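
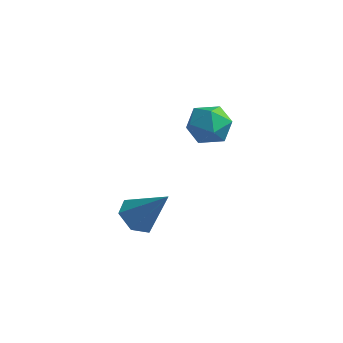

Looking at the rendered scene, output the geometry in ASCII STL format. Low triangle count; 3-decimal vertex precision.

solid 
facet normal -0.637 -0.099 -0.765
outer loop
vertex 2.434 -2.56 -1.445
vertex 1.939 -3.216 -0.948
vertex 1.71 -2.286 -0.878
endloop
endfacet
facet normal 0.380 0.924 0.038
outer loop
vertex 2.434 -2.56 -1.445
vertex 1.71 -2.286 -0.878
vertex 3.301 -3.004 0.688
endloop
endfacet
facet normal -0.637 -0.099 -0.765
outer loop
vertex 1.71 -2.286 -0.878
vertex 1.939 -3.216 -0.948
vertex 1.215 -2.942 -0.381
endloop
endfacet
facet normal -0.304 0.710 0.635
outer loop
vertex 1.71 -2.286 -0.878
vertex 1.215 -2.942 -0.381
vertex 3.301 -3.004 0.688
endloop
endfacet
facet normal -0.637 -0.099 -0.765
outer loop
vertex 1.215 -2.942 -0.381
vertex 1.939 -3.216 -0.948
vertex 1.444 -3.871 -0.451
endloop
endfacet
facet normal -0.453 -0.177 0.874
outer loop
vertex 1.215 -2.942 -0.381
vertex 1.444 -3.871 -0.451
vertex 3.301 -3.004 0.688
endloop
endfacet
facet normal -0.637 -0.099 -0.764
outer loop
vertex 1.444 -3.871 -0.451
vertex 1.939 -3.216 -0.948
vertex 2.168 -4.145 -1.019
endloop
endfacet
facet normal 0.082 -0.853 0.516
outer loop
vertex 1.444 -3.871 -0.451
vertex 2.168 -4.145 -1.019
vertex 3.301 -3.004 0.688
endloop
endfacet
facet normal -0.637 -0.099 -0.764
outer loop
vertex 2.168 -4.145 -1.019
vertex 1.939 -3.216 -0.948
vertex 2.663 -3.49 -1.516
endloop
endfacet
facet normal 0.765 -0.639 -0.080
outer loop
vertex 2.168 -4.145 -1.019
vertex 2.663 -3.49 -1.516
vertex 3.301 -3.004 0.688
endloop
endfacet
facet normal -0.637 -0.099 -0.765
outer loop
vertex 2.663 -3.49 -1.516
vertex 1.939 -3.216 -0.948
vertex 2.434 -2.56 -1.445
endloop
endfacet
facet normal 0.914 0.249 -0.320
outer loop
vertex 2.663 -3.49 -1.516
vertex 2.434 -2.56 -1.445
vertex 3.301 -3.004 0.688
endloop
endfacet
facet normal -0.948 0.317 0.007
outer loop
vertex 2.055 2.853 1.315
vertex 1.696 1.783 1.187
vertex 1.847 2.21 2.228
endloop
endfacet
facet normal -0.534 0.744 0.402
outer loop
vertex 2.055 2.853 1.315
vertex 1.847 2.21 2.228
vertex 2.763 2.881 2.203
endloop
endfacet
facet normal -0.018 1.000 -0.017
outer loop
vertex 2.055 2.853 1.315
vertex 2.763 2.881 2.203
vertex 3.178 2.87 1.146
endloop
endfacet
facet normal -0.112 0.731 -0.673
outer loop
vertex 2.055 2.853 1.315
vertex 3.178 2.87 1.146
vertex 2.518 2.191 0.518
endloop
endfacet
facet normal -0.688 0.309 -0.657
outer loop
vertex 2.055 2.853 1.315
vertex 2.518 2.191 0.518
vertex 1.696 1.783 1.187
endloop
endfacet
facet normal -0.228 0.345 0.910
outer loop
vertex 2.763 2.881 2.203
vertex 1.847 2.21 2.228
vertex 2.842 1.829 2.622
endloop
endfacet
facet normal -0.899 -0.344 0.271
outer loop
vertex 1.847 2.21 2.228
vertex 1.696 1.783 1.187
vertex 2.182 1.15 1.994
endloop
endfacet
facet normal -0.477 -0.356 -0.803
outer loop
vertex 1.696 1.783 1.187
vertex 2.518 2.191 0.518
vertex 2.597 1.139 0.937
endloop
endfacet
facet normal 0.453 0.326 -0.829
outer loop
vertex 2.518 2.191 0.518
vertex 3.178 2.87 1.146
vertex 3.513 1.81 0.912
endloop
endfacet
facet normal 0.607 0.760 0.231
outer loop
vertex 3.178 2.87 1.146
vertex 2.763 2.881 2.203
vertex 3.664 2.237 1.953
endloop
endfacet
facet normal 0.112 -0.731 0.673
outer loop
vertex 3.305 1.167 1.825
vertex 2.842 1.829 2.622
vertex 2.182 1.15 1.994
endloop
endfacet
facet normal 0.018 -1.000 0.017
outer loop
vertex 3.305 1.167 1.825
vertex 2.182 1.15 1.994
vertex 2.597 1.139 0.937
endloop
endfacet
facet normal 0.534 -0.744 -0.402
outer loop
vertex 3.305 1.167 1.825
vertex 2.597 1.139 0.937
vertex 3.513 1.81 0.912
endloop
endfacet
facet normal 0.948 -0.317 -0.007
outer loop
vertex 3.305 1.167 1.825
vertex 3.513 1.81 0.912
vertex 3.664 2.237 1.953
endloop
endfacet
facet normal 0.688 -0.309 0.657
outer loop
vertex 3.305 1.167 1.825
vertex 3.664 2.237 1.953
vertex 2.842 1.829 2.622
endloop
endfacet
facet normal -0.453 -0.326 0.829
outer loop
vertex 2.182 1.15 1.994
vertex 2.842 1.829 2.622
vertex 1.847 2.21 2.228
endloop
endfacet
facet normal -0.607 -0.760 -0.231
outer loop
vertex 2.597 1.139 0.937
vertex 2.182 1.15 1.994
vertex 1.696 1.783 1.187
endloop
endfacet
facet normal 0.228 -0.345 -0.910
outer loop
vertex 3.513 1.81 0.912
vertex 2.597 1.139 0.937
vertex 2.518 2.191 0.518
endloop
endfacet
facet normal 0.899 0.344 -0.271
outer loop
vertex 3.664 2.237 1.953
vertex 3.513 1.81 0.912
vertex 3.178 2.87 1.146
endloop
endfacet
facet normal 0.477 0.356 0.803
outer loop
vertex 2.842 1.829 2.622
vertex 3.664 2.237 1.953
vertex 2.763 2.881 2.203
endloop
endfacet

endsolid


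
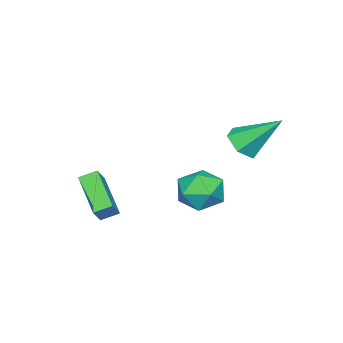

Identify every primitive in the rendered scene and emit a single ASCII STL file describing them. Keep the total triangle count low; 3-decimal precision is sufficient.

solid 
facet normal -0.921 -0.378 0.090
outer loop
vertex 0.279 1.438 -1.703
vertex 0.674 0.456 -1.783
vertex 0.579 0.914 -0.829
endloop
endfacet
facet normal -0.865 0.240 0.441
outer loop
vertex 0.279 1.438 -1.703
vertex 0.579 0.914 -0.829
vertex 0.811 1.945 -0.936
endloop
endfacet
facet normal -0.670 0.742 -0.026
outer loop
vertex 0.279 1.438 -1.703
vertex 0.811 1.945 -0.936
vertex 1.049 2.124 -1.955
endloop
endfacet
facet normal -0.605 0.434 -0.667
outer loop
vertex 0.279 1.438 -1.703
vertex 1.049 2.124 -1.955
vertex 0.965 1.204 -2.478
endloop
endfacet
facet normal -0.761 -0.258 -0.596
outer loop
vertex 0.279 1.438 -1.703
vertex 0.965 1.204 -2.478
vertex 0.674 0.456 -1.783
endloop
endfacet
facet normal -0.343 0.173 0.923
outer loop
vertex 0.811 1.945 -0.936
vertex 0.579 0.914 -0.829
vertex 1.535 1.276 -0.542
endloop
endfacet
facet normal -0.434 -0.828 0.354
outer loop
vertex 0.579 0.914 -0.829
vertex 0.674 0.456 -1.783
vertex 1.451 0.356 -1.065
endloop
endfacet
facet normal -0.174 -0.633 -0.754
outer loop
vertex 0.674 0.456 -1.783
vertex 0.965 1.204 -2.478
vertex 1.689 0.535 -2.084
endloop
endfacet
facet normal 0.077 0.487 -0.870
outer loop
vertex 0.965 1.204 -2.478
vertex 1.049 2.124 -1.955
vertex 1.921 1.566 -2.191
endloop
endfacet
facet normal -0.027 0.986 0.167
outer loop
vertex 1.049 2.124 -1.955
vertex 0.811 1.945 -0.936
vertex 1.826 2.024 -1.237
endloop
endfacet
facet normal 0.605 -0.434 0.667
outer loop
vertex 2.221 1.042 -1.317
vertex 1.535 1.276 -0.542
vertex 1.451 0.356 -1.065
endloop
endfacet
facet normal 0.670 -0.742 0.026
outer loop
vertex 2.221 1.042 -1.317
vertex 1.451 0.356 -1.065
vertex 1.689 0.535 -2.084
endloop
endfacet
facet normal 0.865 -0.240 -0.441
outer loop
vertex 2.221 1.042 -1.317
vertex 1.689 0.535 -2.084
vertex 1.921 1.566 -2.191
endloop
endfacet
facet normal 0.921 0.378 -0.090
outer loop
vertex 2.221 1.042 -1.317
vertex 1.921 1.566 -2.191
vertex 1.826 2.024 -1.237
endloop
endfacet
facet normal 0.761 0.258 0.596
outer loop
vertex 2.221 1.042 -1.317
vertex 1.826 2.024 -1.237
vertex 1.535 1.276 -0.542
endloop
endfacet
facet normal -0.077 -0.487 0.870
outer loop
vertex 1.451 0.356 -1.065
vertex 1.535 1.276 -0.542
vertex 0.579 0.914 -0.829
endloop
endfacet
facet normal 0.027 -0.986 -0.167
outer loop
vertex 1.689 0.535 -2.084
vertex 1.451 0.356 -1.065
vertex 0.674 0.456 -1.783
endloop
endfacet
facet normal 0.343 -0.173 -0.923
outer loop
vertex 1.921 1.566 -2.191
vertex 1.689 0.535 -2.084
vertex 0.965 1.204 -2.478
endloop
endfacet
facet normal 0.434 0.828 -0.354
outer loop
vertex 1.826 2.024 -1.237
vertex 1.921 1.566 -2.191
vertex 1.049 2.124 -1.955
endloop
endfacet
facet normal 0.174 0.633 0.754
outer loop
vertex 1.535 1.276 -0.542
vertex 1.826 2.024 -1.237
vertex 0.811 1.945 -0.936
endloop
endfacet
facet normal 0.185 -0.698 -0.692
outer loop
vertex -2.55 0.137 -0.565
vertex -3.129 0.529 -1.115
vertex -2.272 0.768 -1.127
endloop
endfacet
facet normal 0.817 0.138 0.559
outer loop
vertex -2.55 0.137 -0.565
vertex -2.272 0.768 -1.127
vertex -3.531 2.051 0.395
endloop
endfacet
facet normal 0.185 -0.697 -0.693
outer loop
vertex -2.272 0.768 -1.127
vertex -3.129 0.529 -1.115
vertex -2.851 1.161 -1.677
endloop
endfacet
facet normal 0.633 0.764 -0.121
outer loop
vertex -2.272 0.768 -1.127
vertex -2.851 1.161 -1.677
vertex -3.531 2.051 0.395
endloop
endfacet
facet normal 0.184 -0.697 -0.693
outer loop
vertex -2.851 1.161 -1.677
vertex -3.129 0.529 -1.115
vertex -3.709 0.922 -1.664
endloop
endfacet
facet normal -0.246 0.859 -0.450
outer loop
vertex -2.851 1.161 -1.677
vertex -3.709 0.922 -1.664
vertex -3.531 2.051 0.395
endloop
endfacet
facet normal 0.183 -0.698 -0.693
outer loop
vertex -3.709 0.922 -1.664
vertex -3.129 0.529 -1.115
vertex -3.987 0.291 -1.102
endloop
endfacet
facet normal -0.940 0.327 -0.098
outer loop
vertex -3.709 0.922 -1.664
vertex -3.987 0.291 -1.102
vertex -3.531 2.051 0.395
endloop
endfacet
facet normal 0.183 -0.698 -0.692
outer loop
vertex -3.987 0.291 -1.102
vertex -3.129 0.529 -1.115
vertex -3.408 -0.102 -0.552
endloop
endfacet
facet normal -0.756 -0.299 0.582
outer loop
vertex -3.987 0.291 -1.102
vertex -3.408 -0.102 -0.552
vertex -3.531 2.051 0.395
endloop
endfacet
facet normal 0.184 -0.698 -0.692
outer loop
vertex -3.408 -0.102 -0.552
vertex -3.129 0.529 -1.115
vertex -2.55 0.137 -0.565
endloop
endfacet
facet normal 0.123 -0.394 0.911
outer loop
vertex -3.408 -0.102 -0.552
vertex -2.55 0.137 -0.565
vertex -3.531 2.051 0.395
endloop
endfacet
facet normal -0.626 -0.059 -0.778
outer loop
vertex 0.397 -3.688 -2.69
vertex 1.513 -2.236 -3.698
vertex 0.863 -4.276 -3.021
endloop
endfacet
facet normal -0.534 -0.695 0.482
outer loop
vertex 1.427 -4.224 -2.322
vertex 0.397 -3.688 -2.69
vertex 0.863 -4.276 -3.021
endloop
endfacet
facet normal -0.626 -0.059 -0.778
outer loop
vertex 0.863 -4.276 -3.021
vertex 1.513 -2.236 -3.698
vertex 1.979 -2.824 -4.029
endloop
endfacet
facet normal 0.568 -0.717 -0.405
outer loop
vertex 1.979 -2.824 -4.029
vertex 1.427 -4.224 -2.322
vertex 0.863 -4.276 -3.021
endloop
endfacet
facet normal -0.568 0.717 0.405
outer loop
vertex 0.397 -3.688 -2.69
vertex 2.077 -2.184 -2.999
vertex 1.513 -2.236 -3.698
endloop
endfacet
facet normal -0.534 -0.695 0.482
outer loop
vertex 0.961 -3.636 -1.991
vertex 0.397 -3.688 -2.69
vertex 1.427 -4.224 -2.322
endloop
endfacet
facet normal -0.568 0.717 0.405
outer loop
vertex 0.961 -3.636 -1.991
vertex 2.077 -2.184 -2.999
vertex 0.397 -3.688 -2.69
endloop
endfacet
facet normal 0.534 0.695 -0.482
outer loop
vertex 1.513 -2.236 -3.698
vertex 2.077 -2.184 -2.999
vertex 1.979 -2.824 -4.029
endloop
endfacet
facet normal 0.568 -0.717 -0.405
outer loop
vertex 2.543 -2.772 -3.33
vertex 1.427 -4.224 -2.322
vertex 1.979 -2.824 -4.029
endloop
endfacet
facet normal 0.534 0.695 -0.482
outer loop
vertex 1.979 -2.824 -4.029
vertex 2.077 -2.184 -2.999
vertex 2.543 -2.772 -3.33
endloop
endfacet
facet normal 0.626 0.059 0.778
outer loop
vertex 2.543 -2.772 -3.33
vertex 0.961 -3.636 -1.991
vertex 1.427 -4.224 -2.322
endloop
endfacet
facet normal 0.626 0.059 0.778
outer loop
vertex 2.077 -2.184 -2.999
vertex 0.961 -3.636 -1.991
vertex 2.543 -2.772 -3.33
endloop
endfacet

endsolid


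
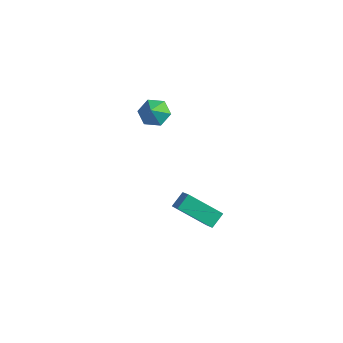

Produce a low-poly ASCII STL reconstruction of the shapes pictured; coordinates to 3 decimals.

solid 
facet normal -0.665 0.435 -0.608
outer loop
vertex 2.14 -1.915 -3.112
vertex 2.121 -1.12 -2.523
vertex 3.709 -1.06 -4.216
endloop
endfacet
facet normal 0.019 -0.803 -0.595
outer loop
vertex 4.779 -1.76 -3.237
vertex 2.14 -1.915 -3.112
vertex 3.709 -1.06 -4.216
endloop
endfacet
facet normal -0.664 0.435 -0.608
outer loop
vertex 3.709 -1.06 -4.216
vertex 2.121 -1.12 -2.523
vertex 3.69 -0.265 -3.626
endloop
endfacet
facet normal 0.747 0.408 -0.525
outer loop
vertex 3.69 -0.265 -3.626
vertex 4.779 -1.76 -3.237
vertex 3.709 -1.06 -4.216
endloop
endfacet
facet normal -0.747 -0.407 0.525
outer loop
vertex 2.14 -1.915 -3.112
vertex 3.191 -1.82 -1.544
vertex 2.121 -1.12 -2.523
endloop
endfacet
facet normal 0.019 -0.803 -0.596
outer loop
vertex 3.21 -2.615 -2.134
vertex 2.14 -1.915 -3.112
vertex 4.779 -1.76 -3.237
endloop
endfacet
facet normal -0.747 -0.408 0.525
outer loop
vertex 3.21 -2.615 -2.134
vertex 3.191 -1.82 -1.544
vertex 2.14 -1.915 -3.112
endloop
endfacet
facet normal -0.019 0.803 0.595
outer loop
vertex 2.121 -1.12 -2.523
vertex 3.191 -1.82 -1.544
vertex 3.69 -0.265 -3.626
endloop
endfacet
facet normal 0.747 0.407 -0.526
outer loop
vertex 4.76 -0.965 -2.648
vertex 4.779 -1.76 -3.237
vertex 3.69 -0.265 -3.626
endloop
endfacet
facet normal -0.019 0.803 0.595
outer loop
vertex 3.69 -0.265 -3.626
vertex 3.191 -1.82 -1.544
vertex 4.76 -0.965 -2.648
endloop
endfacet
facet normal 0.664 -0.435 0.608
outer loop
vertex 4.76 -0.965 -2.648
vertex 3.21 -2.615 -2.134
vertex 4.779 -1.76 -3.237
endloop
endfacet
facet normal 0.665 -0.435 0.608
outer loop
vertex 3.191 -1.82 -1.544
vertex 3.21 -2.615 -2.134
vertex 4.76 -0.965 -2.648
endloop
endfacet
facet normal -0.342 0.589 -0.732
outer loop
vertex -2.312 2.613 -1.148
vertex -3.078 2.124 -1.183
vertex -3.023 2.844 -0.63
endloop
endfacet
facet normal 0.623 0.281 0.730
outer loop
vertex -2.312 2.613 -1.148
vertex -3.023 2.844 -0.63
vertex -2.702 1.476 -0.377
endloop
endfacet
facet normal -0.342 0.589 -0.732
outer loop
vertex -3.023 2.844 -0.63
vertex -3.078 2.124 -1.183
vertex -3.79 2.355 -0.665
endloop
endfacet
facet normal -0.139 0.148 0.979
outer loop
vertex -3.023 2.844 -0.63
vertex -3.79 2.355 -0.665
vertex -2.702 1.476 -0.377
endloop
endfacet
facet normal -0.343 0.587 -0.733
outer loop
vertex -3.79 2.355 -0.665
vertex -3.078 2.124 -1.183
vertex -3.845 1.634 -1.217
endloop
endfacet
facet normal -0.563 -0.475 0.676
outer loop
vertex -3.79 2.355 -0.665
vertex -3.845 1.634 -1.217
vertex -2.702 1.476 -0.377
endloop
endfacet
facet normal -0.343 0.588 -0.732
outer loop
vertex -3.845 1.634 -1.217
vertex -3.078 2.124 -1.183
vertex -3.134 1.403 -1.736
endloop
endfacet
facet normal -0.224 -0.967 0.123
outer loop
vertex -3.845 1.634 -1.217
vertex -3.134 1.403 -1.736
vertex -2.702 1.476 -0.377
endloop
endfacet
facet normal -0.342 0.589 -0.733
outer loop
vertex -3.134 1.403 -1.736
vertex -3.078 2.124 -1.183
vertex -2.367 1.892 -1.701
endloop
endfacet
facet normal 0.537 -0.834 -0.126
outer loop
vertex -3.134 1.403 -1.736
vertex -2.367 1.892 -1.701
vertex -2.702 1.476 -0.377
endloop
endfacet
facet normal -0.342 0.588 -0.733
outer loop
vertex -2.367 1.892 -1.701
vertex -3.078 2.124 -1.183
vertex -2.312 2.613 -1.148
endloop
endfacet
facet normal 0.962 -0.209 0.177
outer loop
vertex -2.367 1.892 -1.701
vertex -2.312 2.613 -1.148
vertex -2.702 1.476 -0.377
endloop
endfacet

endsolid


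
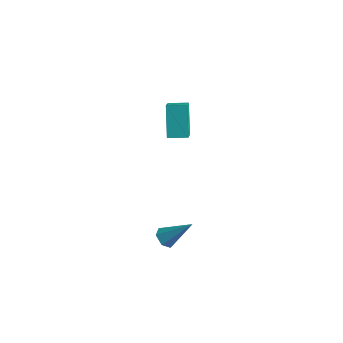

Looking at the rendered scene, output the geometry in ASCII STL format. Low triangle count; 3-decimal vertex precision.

solid 
facet normal -0.828 -0.558 -0.051
outer loop
vertex -4.043 3.521 2.647
vertex -4.844 4.822 1.419
vertex -3.302 2.56 1.146
endloop
endfacet
facet normal 0.409 -0.663 0.627
outer loop
vertex -2.416 3.158 1.201
vertex -4.043 3.521 2.647
vertex -3.302 2.56 1.146
endloop
endfacet
facet normal -0.828 -0.558 -0.051
outer loop
vertex -3.302 2.56 1.146
vertex -4.844 4.822 1.419
vertex -4.104 3.861 -0.082
endloop
endfacet
facet normal 0.384 -0.497 -0.778
outer loop
vertex -4.104 3.861 -0.082
vertex -2.416 3.158 1.201
vertex -3.302 2.56 1.146
endloop
endfacet
facet normal -0.384 0.498 0.778
outer loop
vertex -4.043 3.521 2.647
vertex -3.958 5.42 1.474
vertex -4.844 4.822 1.419
endloop
endfacet
facet normal 0.409 -0.664 0.626
outer loop
vertex -3.156 4.119 2.702
vertex -4.043 3.521 2.647
vertex -2.416 3.158 1.201
endloop
endfacet
facet normal -0.384 0.498 0.778
outer loop
vertex -3.156 4.119 2.702
vertex -3.958 5.42 1.474
vertex -4.043 3.521 2.647
endloop
endfacet
facet normal -0.409 0.664 -0.626
outer loop
vertex -4.844 4.822 1.419
vertex -3.958 5.42 1.474
vertex -4.104 3.861 -0.082
endloop
endfacet
facet normal 0.384 -0.498 -0.778
outer loop
vertex -3.217 4.459 -0.027
vertex -2.416 3.158 1.201
vertex -4.104 3.861 -0.082
endloop
endfacet
facet normal -0.409 0.664 -0.627
outer loop
vertex -4.104 3.861 -0.082
vertex -3.958 5.42 1.474
vertex -3.217 4.459 -0.027
endloop
endfacet
facet normal 0.828 0.558 0.051
outer loop
vertex -3.217 4.459 -0.027
vertex -3.156 4.119 2.702
vertex -2.416 3.158 1.201
endloop
endfacet
facet normal 0.828 0.559 0.051
outer loop
vertex -3.958 5.42 1.474
vertex -3.156 4.119 2.702
vertex -3.217 4.459 -0.027
endloop
endfacet
facet normal -0.631 -0.356 -0.689
outer loop
vertex 0.436 -2.45 -1.409
vertex -0.037 -2.266 -1.071
vertex 0.205 -1.891 -1.486
endloop
endfacet
facet normal 0.825 0.273 -0.494
outer loop
vertex 0.436 -2.45 -1.409
vertex 0.205 -1.891 -1.486
vertex 1.117 -1.614 0.191
endloop
endfacet
facet normal -0.630 -0.357 -0.690
outer loop
vertex 0.205 -1.891 -1.486
vertex -0.037 -2.266 -1.071
vertex -0.268 -1.707 -1.149
endloop
endfacet
facet normal 0.185 0.948 -0.257
outer loop
vertex 0.205 -1.891 -1.486
vertex -0.268 -1.707 -1.149
vertex 1.117 -1.614 0.191
endloop
endfacet
facet normal -0.631 -0.357 -0.689
outer loop
vertex -0.268 -1.707 -1.149
vertex -0.037 -2.266 -1.071
vertex -0.51 -2.082 -0.733
endloop
endfacet
facet normal -0.466 0.775 0.428
outer loop
vertex -0.268 -1.707 -1.149
vertex -0.51 -2.082 -0.733
vertex 1.117 -1.614 0.191
endloop
endfacet
facet normal -0.631 -0.356 -0.689
outer loop
vertex -0.51 -2.082 -0.733
vertex -0.037 -2.266 -1.071
vertex -0.28 -2.641 -0.655
endloop
endfacet
facet normal -0.476 -0.074 0.876
outer loop
vertex -0.51 -2.082 -0.733
vertex -0.28 -2.641 -0.655
vertex 1.117 -1.614 0.191
endloop
endfacet
facet normal -0.630 -0.357 -0.690
outer loop
vertex -0.28 -2.641 -0.655
vertex -0.037 -2.266 -1.071
vertex 0.194 -2.825 -0.993
endloop
endfacet
facet normal 0.165 -0.751 0.640
outer loop
vertex -0.28 -2.641 -0.655
vertex 0.194 -2.825 -0.993
vertex 1.117 -1.614 0.191
endloop
endfacet
facet normal -0.631 -0.357 -0.689
outer loop
vertex 0.194 -2.825 -0.993
vertex -0.037 -2.266 -1.071
vertex 0.436 -2.45 -1.409
endloop
endfacet
facet normal 0.816 -0.577 -0.046
outer loop
vertex 0.194 -2.825 -0.993
vertex 0.436 -2.45 -1.409
vertex 1.117 -1.614 0.191
endloop
endfacet

endsolid


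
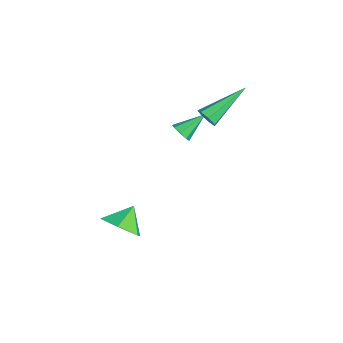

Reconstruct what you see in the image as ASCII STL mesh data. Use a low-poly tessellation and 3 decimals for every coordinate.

solid 
facet normal 0.458 -0.627 -0.630
outer loop
vertex -0.139 -4.492 -2.522
vertex -0.749 -4.228 -3.229
vertex 0.084 -3.747 -3.102
endloop
endfacet
facet normal 0.420 0.476 0.773
outer loop
vertex -0.139 -4.492 -2.522
vertex 0.084 -3.747 -3.102
vertex -1.271 -3.512 -2.511
endloop
endfacet
facet normal 0.458 -0.627 -0.630
outer loop
vertex 0.084 -3.747 -3.102
vertex -0.749 -4.228 -3.229
vertex -0.526 -3.483 -3.809
endloop
endfacet
facet normal 0.234 0.960 0.156
outer loop
vertex 0.084 -3.747 -3.102
vertex -0.526 -3.483 -3.809
vertex -1.271 -3.512 -2.511
endloop
endfacet
facet normal 0.458 -0.627 -0.630
outer loop
vertex -0.526 -3.483 -3.809
vertex -0.749 -4.228 -3.229
vertex -1.359 -3.964 -3.935
endloop
endfacet
facet normal -0.457 0.855 -0.243
outer loop
vertex -0.526 -3.483 -3.809
vertex -1.359 -3.964 -3.935
vertex -1.271 -3.512 -2.511
endloop
endfacet
facet normal 0.457 -0.628 -0.630
outer loop
vertex -1.359 -3.964 -3.935
vertex -0.749 -4.228 -3.229
vertex -1.582 -4.708 -3.355
endloop
endfacet
facet normal -0.963 0.269 -0.026
outer loop
vertex -1.359 -3.964 -3.935
vertex -1.582 -4.708 -3.355
vertex -1.271 -3.512 -2.511
endloop
endfacet
facet normal 0.457 -0.628 -0.629
outer loop
vertex -1.582 -4.708 -3.355
vertex -0.749 -4.228 -3.229
vertex -0.973 -4.972 -2.649
endloop
endfacet
facet normal -0.778 -0.215 0.591
outer loop
vertex -1.582 -4.708 -3.355
vertex -0.973 -4.972 -2.649
vertex -1.271 -3.512 -2.511
endloop
endfacet
facet normal 0.457 -0.628 -0.629
outer loop
vertex -0.973 -4.972 -2.649
vertex -0.749 -4.228 -3.229
vertex -0.139 -4.492 -2.522
endloop
endfacet
facet normal -0.087 -0.111 0.990
outer loop
vertex -0.973 -4.972 -2.649
vertex -0.139 -4.492 -2.522
vertex -1.271 -3.512 -2.511
endloop
endfacet
facet normal 0.286 -0.848 -0.446
outer loop
vertex -2.039 -0.173 1.565
vertex -2.429 -0.125 1.224
vertex -1.943 0.057 1.189
endloop
endfacet
facet normal 0.854 0.318 0.412
outer loop
vertex -2.039 -0.173 1.565
vertex -1.943 0.057 1.189
vertex -3.051 1.725 2.196
endloop
endfacet
facet normal 0.286 -0.848 -0.446
outer loop
vertex -1.943 0.057 1.189
vertex -2.429 -0.125 1.224
vertex -2.213 0.15 0.839
endloop
endfacet
facet normal 0.673 0.655 -0.345
outer loop
vertex -1.943 0.057 1.189
vertex -2.213 0.15 0.839
vertex -3.051 1.725 2.196
endloop
endfacet
facet normal 0.286 -0.848 -0.446
outer loop
vertex -2.213 0.15 0.839
vertex -2.429 -0.125 1.224
vertex -2.645 0.036 0.779
endloop
endfacet
facet normal -0.060 0.633 -0.772
outer loop
vertex -2.213 0.15 0.839
vertex -2.645 0.036 0.779
vertex -3.051 1.725 2.196
endloop
endfacet
facet normal 0.285 -0.849 -0.445
outer loop
vertex -2.645 0.036 0.779
vertex -2.429 -0.125 1.224
vertex -2.915 -0.199 1.054
endloop
endfacet
facet normal -0.792 0.269 -0.548
outer loop
vertex -2.645 0.036 0.779
vertex -2.915 -0.199 1.054
vertex -3.051 1.725 2.196
endloop
endfacet
facet normal 0.285 -0.849 -0.445
outer loop
vertex -2.915 -0.199 1.054
vertex -2.429 -0.125 1.224
vertex -2.819 -0.378 1.457
endloop
endfacet
facet normal -0.974 -0.163 0.159
outer loop
vertex -2.915 -0.199 1.054
vertex -2.819 -0.378 1.457
vertex -3.051 1.725 2.196
endloop
endfacet
facet normal 0.284 -0.849 -0.446
outer loop
vertex -2.819 -0.378 1.457
vertex -2.429 -0.125 1.224
vertex -2.429 -0.367 1.684
endloop
endfacet
facet normal -0.466 -0.339 0.817
outer loop
vertex -2.819 -0.378 1.457
vertex -2.429 -0.367 1.684
vertex -3.051 1.725 2.196
endloop
endfacet
facet normal 0.286 -0.848 -0.446
outer loop
vertex -2.429 -0.367 1.684
vertex -2.429 -0.125 1.224
vertex -2.039 -0.173 1.565
endloop
endfacet
facet normal 0.346 -0.125 0.930
outer loop
vertex -2.429 -0.367 1.684
vertex -2.039 -0.173 1.565
vertex -3.051 1.725 2.196
endloop
endfacet
facet normal 0.169 -0.823 -0.543
outer loop
vertex -2.455 -0.967 0.11
vertex -2.957 -1.042 0.067
vertex -2.606 -0.791 -0.204
endloop
endfacet
facet normal 0.800 0.598 -0.049
outer loop
vertex -2.455 -0.967 0.11
vertex -2.606 -0.791 -0.204
vertex -3.183 0.062 0.793
endloop
endfacet
facet normal 0.170 -0.823 -0.542
outer loop
vertex -2.606 -0.791 -0.204
vertex -2.957 -1.042 0.067
vertex -2.962 -0.762 -0.36
endloop
endfacet
facet normal 0.293 0.804 -0.518
outer loop
vertex -2.606 -0.791 -0.204
vertex -2.962 -0.762 -0.36
vertex -3.183 0.062 0.793
endloop
endfacet
facet normal 0.169 -0.823 -0.542
outer loop
vertex -2.962 -0.762 -0.36
vertex -2.957 -1.042 0.067
vertex -3.316 -0.897 -0.265
endloop
endfacet
facet normal -0.422 0.698 -0.579
outer loop
vertex -2.962 -0.762 -0.36
vertex -3.316 -0.897 -0.265
vertex -3.183 0.062 0.793
endloop
endfacet
facet normal 0.167 -0.824 -0.541
outer loop
vertex -3.316 -0.897 -0.265
vertex -2.957 -1.042 0.067
vertex -3.46 -1.116 0.024
endloop
endfacet
facet normal -0.918 0.344 -0.197
outer loop
vertex -3.316 -0.897 -0.265
vertex -3.46 -1.116 0.024
vertex -3.183 0.062 0.793
endloop
endfacet
facet normal 0.167 -0.823 -0.542
outer loop
vertex -3.46 -1.116 0.024
vertex -2.957 -1.042 0.067
vertex -3.309 -1.292 0.338
endloop
endfacet
facet normal -0.911 -0.053 0.409
outer loop
vertex -3.46 -1.116 0.024
vertex -3.309 -1.292 0.338
vertex -3.183 0.062 0.793
endloop
endfacet
facet normal 0.169 -0.824 -0.540
outer loop
vertex -3.309 -1.292 0.338
vertex -2.957 -1.042 0.067
vertex -2.952 -1.321 0.494
endloop
endfacet
facet normal -0.404 -0.257 0.878
outer loop
vertex -3.309 -1.292 0.338
vertex -2.952 -1.321 0.494
vertex -3.183 0.062 0.793
endloop
endfacet
facet normal 0.167 -0.824 -0.541
outer loop
vertex -2.952 -1.321 0.494
vertex -2.957 -1.042 0.067
vertex -2.598 -1.187 0.399
endloop
endfacet
facet normal 0.309 -0.151 0.939
outer loop
vertex -2.952 -1.321 0.494
vertex -2.598 -1.187 0.399
vertex -3.183 0.062 0.793
endloop
endfacet
facet normal 0.169 -0.823 -0.543
outer loop
vertex -2.598 -1.187 0.399
vertex -2.957 -1.042 0.067
vertex -2.455 -0.967 0.11
endloop
endfacet
facet normal 0.807 0.203 0.554
outer loop
vertex -2.598 -1.187 0.399
vertex -2.455 -0.967 0.11
vertex -3.183 0.062 0.793
endloop
endfacet

endsolid


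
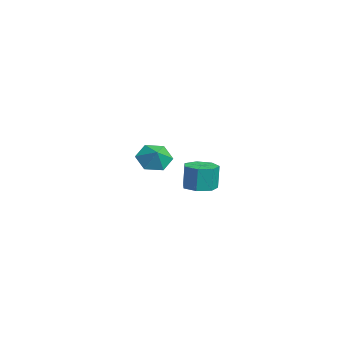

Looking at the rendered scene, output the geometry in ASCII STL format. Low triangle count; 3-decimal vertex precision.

solid 
facet normal -0.769 -0.004 -0.639
outer loop
vertex -3.56 0.065 -3.214
vertex -4.172 -0.312 -2.476
vertex -4.077 0.707 -2.596
endloop
endfacet
facet normal 0.804 0.591 0.059
outer loop
vertex -3.56 0.065 -3.214
vertex -4.077 0.707 -2.596
vertex -3.388 -0.308 -1.824
endloop
endfacet
facet normal -0.768 -0.004 -0.641
outer loop
vertex -4.077 0.707 -2.596
vertex -4.172 -0.312 -2.476
vertex -4.69 0.329 -1.859
endloop
endfacet
facet normal 0.327 0.703 0.632
outer loop
vertex -4.077 0.707 -2.596
vertex -4.69 0.329 -1.859
vertex -3.388 -0.308 -1.824
endloop
endfacet
facet normal -0.768 -0.005 -0.640
outer loop
vertex -4.69 0.329 -1.859
vertex -4.172 -0.312 -2.476
vertex -4.784 -0.689 -1.739
endloop
endfacet
facet normal 0.029 0.114 0.993
outer loop
vertex -4.69 0.329 -1.859
vertex -4.784 -0.689 -1.739
vertex -3.388 -0.308 -1.824
endloop
endfacet
facet normal -0.768 -0.005 -0.640
outer loop
vertex -4.784 -0.689 -1.739
vertex -4.172 -0.312 -2.476
vertex -4.266 -1.331 -2.356
endloop
endfacet
facet normal 0.208 -0.586 0.784
outer loop
vertex -4.784 -0.689 -1.739
vertex -4.266 -1.331 -2.356
vertex -3.388 -0.308 -1.824
endloop
endfacet
facet normal -0.769 -0.004 -0.640
outer loop
vertex -4.266 -1.331 -2.356
vertex -4.172 -0.312 -2.476
vertex -3.654 -0.954 -3.094
endloop
endfacet
facet normal 0.685 -0.698 0.211
outer loop
vertex -4.266 -1.331 -2.356
vertex -3.654 -0.954 -3.094
vertex -3.388 -0.308 -1.824
endloop
endfacet
facet normal -0.769 -0.004 -0.640
outer loop
vertex -3.654 -0.954 -3.094
vertex -4.172 -0.312 -2.476
vertex -3.56 0.065 -3.214
endloop
endfacet
facet normal 0.983 -0.108 -0.151
outer loop
vertex -3.654 -0.954 -3.094
vertex -3.56 0.065 -3.214
vertex -3.388 -0.308 -1.824
endloop
endfacet
facet normal 0.038 -0.059 -0.998
outer loop
vertex 3.792 0.98 -2.083
vertex 2.997 0.558 -2.088
vertex 3.164 1.441 -2.134
endloop
endfacet
facet normal 0.593 0.805 -0.025
outer loop
vertex 3.792 0.98 -2.083
vertex 3.164 1.441 -2.134
vertex 3.738 1.064 -0.646
endloop
endfacet
facet normal 0.593 0.805 -0.025
outer loop
vertex 3.738 1.064 -0.646
vertex 3.164 1.441 -2.134
vertex 3.109 1.526 -0.698
endloop
endfacet
facet normal -0.039 0.059 0.997
outer loop
vertex 3.738 1.064 -0.646
vertex 3.109 1.526 -0.698
vertex 2.943 0.642 -0.652
endloop
endfacet
facet normal 0.039 -0.059 -0.997
outer loop
vertex 3.164 1.441 -2.134
vertex 2.997 0.558 -2.088
vertex 2.41 1.237 -2.151
endloop
endfacet
facet normal -0.259 0.964 -0.067
outer loop
vertex 3.164 1.441 -2.134
vertex 2.41 1.237 -2.151
vertex 3.109 1.526 -0.698
endloop
endfacet
facet normal -0.260 0.963 -0.067
outer loop
vertex 3.109 1.526 -0.698
vertex 2.41 1.237 -2.151
vertex 2.356 1.322 -0.714
endloop
endfacet
facet normal -0.037 0.059 0.998
outer loop
vertex 3.109 1.526 -0.698
vertex 2.356 1.322 -0.714
vertex 2.943 0.642 -0.652
endloop
endfacet
facet normal 0.038 -0.060 -0.997
outer loop
vertex 2.41 1.237 -2.151
vertex 2.997 0.558 -2.088
vertex 2.099 0.522 -2.12
endloop
endfacet
facet normal -0.916 0.396 -0.058
outer loop
vertex 2.41 1.237 -2.151
vertex 2.099 0.522 -2.12
vertex 2.356 1.322 -0.714
endloop
endfacet
facet normal -0.916 0.397 -0.058
outer loop
vertex 2.356 1.322 -0.714
vertex 2.099 0.522 -2.12
vertex 2.044 0.606 -0.684
endloop
endfacet
facet normal -0.038 0.058 0.998
outer loop
vertex 2.356 1.322 -0.714
vertex 2.044 0.606 -0.684
vertex 2.943 0.642 -0.652
endloop
endfacet
facet normal 0.038 -0.058 -0.998
outer loop
vertex 2.099 0.522 -2.12
vertex 2.997 0.558 -2.088
vertex 2.464 -0.167 -2.066
endloop
endfacet
facet normal -0.883 -0.469 -0.006
outer loop
vertex 2.099 0.522 -2.12
vertex 2.464 -0.167 -2.066
vertex 2.044 0.606 -0.684
endloop
endfacet
facet normal -0.883 -0.469 -0.006
outer loop
vertex 2.044 0.606 -0.684
vertex 2.464 -0.167 -2.066
vertex 2.409 -0.082 -0.629
endloop
endfacet
facet normal -0.038 0.060 0.998
outer loop
vertex 2.044 0.606 -0.684
vertex 2.409 -0.082 -0.629
vertex 2.943 0.642 -0.652
endloop
endfacet
facet normal 0.039 -0.059 -0.998
outer loop
vertex 2.464 -0.167 -2.066
vertex 2.997 0.558 -2.088
vertex 3.231 -0.31 -2.028
endloop
endfacet
facet normal -0.185 -0.981 0.051
outer loop
vertex 2.464 -0.167 -2.066
vertex 3.231 -0.31 -2.028
vertex 2.409 -0.082 -0.629
endloop
endfacet
facet normal -0.185 -0.981 0.051
outer loop
vertex 2.409 -0.082 -0.629
vertex 3.231 -0.31 -2.028
vertex 3.176 -0.225 -0.592
endloop
endfacet
facet normal -0.037 0.059 0.998
outer loop
vertex 2.409 -0.082 -0.629
vertex 3.176 -0.225 -0.592
vertex 2.943 0.642 -0.652
endloop
endfacet
facet normal 0.037 -0.059 -0.998
outer loop
vertex 3.231 -0.31 -2.028
vertex 2.997 0.558 -2.088
vertex 3.822 0.201 -2.036
endloop
endfacet
facet normal 0.653 -0.754 0.070
outer loop
vertex 3.231 -0.31 -2.028
vertex 3.822 0.201 -2.036
vertex 3.176 -0.225 -0.592
endloop
endfacet
facet normal 0.652 -0.755 0.069
outer loop
vertex 3.176 -0.225 -0.592
vertex 3.822 0.201 -2.036
vertex 3.767 0.285 -0.599
endloop
endfacet
facet normal -0.039 0.059 0.998
outer loop
vertex 3.176 -0.225 -0.592
vertex 3.767 0.285 -0.599
vertex 2.943 0.642 -0.652
endloop
endfacet
facet normal 0.037 -0.059 -0.998
outer loop
vertex 3.822 0.201 -2.036
vertex 2.997 0.558 -2.088
vertex 3.792 0.98 -2.083
endloop
endfacet
facet normal 0.999 0.041 0.036
outer loop
vertex 3.822 0.201 -2.036
vertex 3.792 0.98 -2.083
vertex 3.767 0.285 -0.599
endloop
endfacet
facet normal 0.999 0.039 0.035
outer loop
vertex 3.767 0.285 -0.599
vertex 3.792 0.98 -2.083
vertex 3.738 1.064 -0.646
endloop
endfacet
facet normal -0.039 0.059 0.998
outer loop
vertex 3.767 0.285 -0.599
vertex 3.738 1.064 -0.646
vertex 2.943 0.642 -0.652
endloop
endfacet

endsolid


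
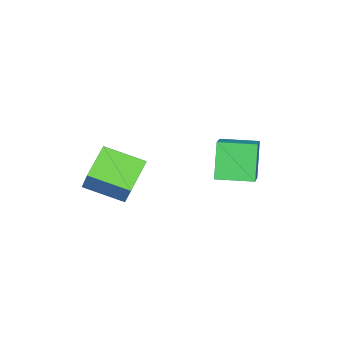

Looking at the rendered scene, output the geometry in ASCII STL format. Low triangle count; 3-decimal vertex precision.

solid 
facet normal -0.465 -0.188 0.865
outer loop
vertex -3.232 0.409 -0.801
vertex -3.943 2.106 -0.814
vertex -4.793 -0.253 -1.783
endloop
endfacet
facet normal 0.387 -0.922 0.007
outer loop
vertex -3.837 0.134 -3.566
vertex -3.232 0.409 -0.801
vertex -4.793 -0.253 -1.783
endloop
endfacet
facet normal -0.464 -0.188 0.865
outer loop
vertex -4.793 -0.253 -1.783
vertex -3.943 2.106 -0.814
vertex -5.505 1.443 -1.796
endloop
endfacet
facet normal -0.797 -0.338 -0.501
outer loop
vertex -5.505 1.443 -1.796
vertex -3.837 0.134 -3.566
vertex -4.793 -0.253 -1.783
endloop
endfacet
facet normal 0.797 0.338 0.501
outer loop
vertex -3.232 0.409 -0.801
vertex -2.987 2.493 -2.597
vertex -3.943 2.106 -0.814
endloop
endfacet
facet normal 0.387 -0.922 0.007
outer loop
vertex -2.275 0.797 -2.584
vertex -3.232 0.409 -0.801
vertex -3.837 0.134 -3.566
endloop
endfacet
facet normal 0.797 0.338 0.501
outer loop
vertex -2.275 0.797 -2.584
vertex -2.987 2.493 -2.597
vertex -3.232 0.409 -0.801
endloop
endfacet
facet normal -0.387 0.922 -0.007
outer loop
vertex -3.943 2.106 -0.814
vertex -2.987 2.493 -2.597
vertex -5.505 1.443 -1.796
endloop
endfacet
facet normal -0.797 -0.338 -0.501
outer loop
vertex -4.548 1.831 -3.579
vertex -3.837 0.134 -3.566
vertex -5.505 1.443 -1.796
endloop
endfacet
facet normal -0.387 0.922 -0.007
outer loop
vertex -5.505 1.443 -1.796
vertex -2.987 2.493 -2.597
vertex -4.548 1.831 -3.579
endloop
endfacet
facet normal 0.464 0.188 -0.865
outer loop
vertex -4.548 1.831 -3.579
vertex -2.275 0.797 -2.584
vertex -3.837 0.134 -3.566
endloop
endfacet
facet normal 0.464 0.188 -0.865
outer loop
vertex -2.987 2.493 -2.597
vertex -2.275 0.797 -2.584
vertex -4.548 1.831 -3.579
endloop
endfacet
facet normal -0.360 -0.402 -0.842
outer loop
vertex -2.008 -5.124 -3.064
vertex -2.548 -3.175 -3.764
vertex -0.274 -4.94 -3.893
endloop
endfacet
facet normal 0.253 -0.911 0.327
outer loop
vertex 0.348 -4.245 -2.436
vertex -2.008 -5.124 -3.064
vertex -0.274 -4.94 -3.893
endloop
endfacet
facet normal -0.360 -0.402 -0.842
outer loop
vertex -0.274 -4.94 -3.893
vertex -2.548 -3.175 -3.764
vertex -0.815 -2.992 -4.592
endloop
endfacet
facet normal 0.898 0.096 -0.429
outer loop
vertex -0.815 -2.992 -4.592
vertex 0.348 -4.245 -2.436
vertex -0.274 -4.94 -3.893
endloop
endfacet
facet normal -0.898 -0.095 0.429
outer loop
vertex -2.008 -5.124 -3.064
vertex -1.926 -2.48 -2.307
vertex -2.548 -3.175 -3.764
endloop
endfacet
facet normal 0.253 -0.911 0.327
outer loop
vertex -1.385 -4.428 -1.608
vertex -2.008 -5.124 -3.064
vertex 0.348 -4.245 -2.436
endloop
endfacet
facet normal -0.898 -0.095 0.430
outer loop
vertex -1.385 -4.428 -1.608
vertex -1.926 -2.48 -2.307
vertex -2.008 -5.124 -3.064
endloop
endfacet
facet normal -0.252 0.911 -0.327
outer loop
vertex -2.548 -3.175 -3.764
vertex -1.926 -2.48 -2.307
vertex -0.815 -2.992 -4.592
endloop
endfacet
facet normal 0.898 0.095 -0.429
outer loop
vertex -0.192 -2.296 -3.136
vertex 0.348 -4.245 -2.436
vertex -0.815 -2.992 -4.592
endloop
endfacet
facet normal -0.253 0.911 -0.327
outer loop
vertex -0.815 -2.992 -4.592
vertex -1.926 -2.48 -2.307
vertex -0.192 -2.296 -3.136
endloop
endfacet
facet normal 0.360 0.402 0.842
outer loop
vertex -0.192 -2.296 -3.136
vertex -1.385 -4.428 -1.608
vertex 0.348 -4.245 -2.436
endloop
endfacet
facet normal 0.360 0.402 0.842
outer loop
vertex -1.926 -2.48 -2.307
vertex -1.385 -4.428 -1.608
vertex -0.192 -2.296 -3.136
endloop
endfacet

endsolid


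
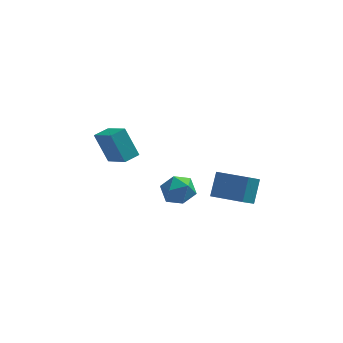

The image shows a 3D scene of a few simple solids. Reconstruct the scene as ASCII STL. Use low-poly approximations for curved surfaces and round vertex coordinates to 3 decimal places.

solid 
facet normal -0.739 -0.666 -0.100
outer loop
vertex -3.47 0.529 2.076
vertex -4.52 1.844 1.072
vertex -2.641 -0.131 0.345
endloop
endfacet
facet normal 0.536 -0.671 0.513
outer loop
vertex -1.88 0.556 0.448
vertex -3.47 0.529 2.076
vertex -2.641 -0.131 0.345
endloop
endfacet
facet normal -0.739 -0.666 -0.100
outer loop
vertex -2.641 -0.131 0.345
vertex -4.52 1.844 1.072
vertex -3.691 1.184 -0.659
endloop
endfacet
facet normal 0.409 -0.325 -0.853
outer loop
vertex -3.691 1.184 -0.659
vertex -1.88 0.556 0.448
vertex -2.641 -0.131 0.345
endloop
endfacet
facet normal -0.409 0.325 0.853
outer loop
vertex -3.47 0.529 2.076
vertex -3.759 2.531 1.175
vertex -4.52 1.844 1.072
endloop
endfacet
facet normal 0.536 -0.671 0.513
outer loop
vertex -2.709 1.216 2.179
vertex -3.47 0.529 2.076
vertex -1.88 0.556 0.448
endloop
endfacet
facet normal -0.409 0.325 0.853
outer loop
vertex -2.709 1.216 2.179
vertex -3.759 2.531 1.175
vertex -3.47 0.529 2.076
endloop
endfacet
facet normal -0.536 0.671 -0.513
outer loop
vertex -4.52 1.844 1.072
vertex -3.759 2.531 1.175
vertex -3.691 1.184 -0.659
endloop
endfacet
facet normal 0.409 -0.325 -0.853
outer loop
vertex -2.93 1.871 -0.556
vertex -1.88 0.556 0.448
vertex -3.691 1.184 -0.659
endloop
endfacet
facet normal -0.536 0.671 -0.513
outer loop
vertex -3.691 1.184 -0.659
vertex -3.759 2.531 1.175
vertex -2.93 1.871 -0.556
endloop
endfacet
facet normal 0.739 0.666 0.100
outer loop
vertex -2.93 1.871 -0.556
vertex -2.709 1.216 2.179
vertex -1.88 0.556 0.448
endloop
endfacet
facet normal 0.739 0.666 0.100
outer loop
vertex -3.759 2.531 1.175
vertex -2.709 1.216 2.179
vertex -2.93 1.871 -0.556
endloop
endfacet
facet normal -0.441 -0.642 0.627
outer loop
vertex 4.278 -0.945 -0.152
vertex 2.469 -0.013 -0.469
vertex 3.967 -1.985 -1.435
endloop
endfacet
facet normal 0.878 -0.453 0.154
outer loop
vertex 4.611 -1.047 -2.351
vertex 4.278 -0.945 -0.152
vertex 3.967 -1.985 -1.435
endloop
endfacet
facet normal -0.441 -0.642 0.627
outer loop
vertex 3.967 -1.985 -1.435
vertex 2.469 -0.013 -0.469
vertex 2.158 -1.052 -1.752
endloop
endfacet
facet normal -0.185 -0.619 -0.764
outer loop
vertex 2.158 -1.052 -1.752
vertex 4.611 -1.047 -2.351
vertex 3.967 -1.985 -1.435
endloop
endfacet
facet normal 0.185 0.619 0.764
outer loop
vertex 4.278 -0.945 -0.152
vertex 3.113 0.925 -1.385
vertex 2.469 -0.013 -0.469
endloop
endfacet
facet normal 0.878 -0.453 0.154
outer loop
vertex 4.922 -0.008 -1.068
vertex 4.278 -0.945 -0.152
vertex 4.611 -1.047 -2.351
endloop
endfacet
facet normal 0.185 0.619 0.763
outer loop
vertex 4.922 -0.008 -1.068
vertex 3.113 0.925 -1.385
vertex 4.278 -0.945 -0.152
endloop
endfacet
facet normal -0.878 0.453 -0.154
outer loop
vertex 2.469 -0.013 -0.469
vertex 3.113 0.925 -1.385
vertex 2.158 -1.052 -1.752
endloop
endfacet
facet normal -0.185 -0.619 -0.763
outer loop
vertex 2.802 -0.115 -2.668
vertex 4.611 -1.047 -2.351
vertex 2.158 -1.052 -1.752
endloop
endfacet
facet normal -0.878 0.453 -0.154
outer loop
vertex 2.158 -1.052 -1.752
vertex 3.113 0.925 -1.385
vertex 2.802 -0.115 -2.668
endloop
endfacet
facet normal 0.441 0.642 -0.627
outer loop
vertex 2.802 -0.115 -2.668
vertex 4.922 -0.008 -1.068
vertex 4.611 -1.047 -2.351
endloop
endfacet
facet normal 0.441 0.642 -0.627
outer loop
vertex 3.113 0.925 -1.385
vertex 4.922 -0.008 -1.068
vertex 2.802 -0.115 -2.668
endloop
endfacet
facet normal -0.707 -0.156 0.690
outer loop
vertex -0.683 -0.213 -1.647
vertex -0.135 -1.114 -1.289
vertex 0.081 -0.117 -0.842
endloop
endfacet
facet normal -0.642 0.539 0.545
outer loop
vertex -0.683 -0.213 -1.647
vertex 0.081 -0.117 -0.842
vertex 0.03 0.644 -1.655
endloop
endfacet
facet normal -0.760 0.631 -0.153
outer loop
vertex -0.683 -0.213 -1.647
vertex 0.03 0.644 -1.655
vertex -0.217 0.116 -2.605
endloop
endfacet
facet normal -0.898 -0.007 -0.439
outer loop
vertex -0.683 -0.213 -1.647
vertex -0.217 0.116 -2.605
vertex -0.319 -0.971 -2.379
endloop
endfacet
facet normal -0.866 -0.494 0.081
outer loop
vertex -0.683 -0.213 -1.647
vertex -0.319 -0.971 -2.379
vertex -0.135 -1.114 -1.289
endloop
endfacet
facet normal 0.031 0.731 0.682
outer loop
vertex 0.03 0.644 -1.655
vertex 0.081 -0.117 -0.842
vertex 1.019 0.271 -1.301
endloop
endfacet
facet normal -0.075 -0.394 0.916
outer loop
vertex 0.081 -0.117 -0.842
vertex -0.135 -1.114 -1.289
vertex 0.917 -0.816 -1.075
endloop
endfacet
facet normal -0.331 -0.941 -0.068
outer loop
vertex -0.135 -1.114 -1.289
vertex -0.319 -0.971 -2.379
vertex 0.67 -1.344 -2.025
endloop
endfacet
facet normal -0.382 -0.154 -0.911
outer loop
vertex -0.319 -0.971 -2.379
vertex -0.217 0.116 -2.605
vertex 0.619 -0.583 -2.838
endloop
endfacet
facet normal -0.158 0.880 -0.448
outer loop
vertex -0.217 0.116 -2.605
vertex 0.03 0.644 -1.655
vertex 0.835 0.414 -2.391
endloop
endfacet
facet normal 0.898 0.007 0.439
outer loop
vertex 1.383 -0.487 -2.033
vertex 1.019 0.271 -1.301
vertex 0.917 -0.816 -1.075
endloop
endfacet
facet normal 0.760 -0.631 0.153
outer loop
vertex 1.383 -0.487 -2.033
vertex 0.917 -0.816 -1.075
vertex 0.67 -1.344 -2.025
endloop
endfacet
facet normal 0.642 -0.539 -0.545
outer loop
vertex 1.383 -0.487 -2.033
vertex 0.67 -1.344 -2.025
vertex 0.619 -0.583 -2.838
endloop
endfacet
facet normal 0.707 0.156 -0.690
outer loop
vertex 1.383 -0.487 -2.033
vertex 0.619 -0.583 -2.838
vertex 0.835 0.414 -2.391
endloop
endfacet
facet normal 0.866 0.494 -0.081
outer loop
vertex 1.383 -0.487 -2.033
vertex 0.835 0.414 -2.391
vertex 1.019 0.271 -1.301
endloop
endfacet
facet normal 0.382 0.154 0.911
outer loop
vertex 0.917 -0.816 -1.075
vertex 1.019 0.271 -1.301
vertex 0.081 -0.117 -0.842
endloop
endfacet
facet normal 0.158 -0.880 0.448
outer loop
vertex 0.67 -1.344 -2.025
vertex 0.917 -0.816 -1.075
vertex -0.135 -1.114 -1.289
endloop
endfacet
facet normal -0.031 -0.731 -0.682
outer loop
vertex 0.619 -0.583 -2.838
vertex 0.67 -1.344 -2.025
vertex -0.319 -0.971 -2.379
endloop
endfacet
facet normal 0.075 0.394 -0.916
outer loop
vertex 0.835 0.414 -2.391
vertex 0.619 -0.583 -2.838
vertex -0.217 0.116 -2.605
endloop
endfacet
facet normal 0.331 0.941 0.068
outer loop
vertex 1.019 0.271 -1.301
vertex 0.835 0.414 -2.391
vertex 0.03 0.644 -1.655
endloop
endfacet

endsolid


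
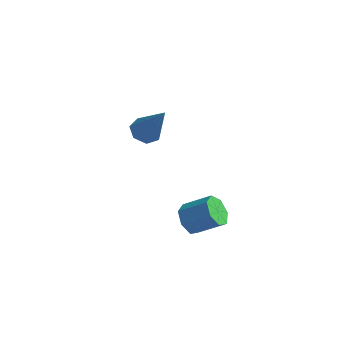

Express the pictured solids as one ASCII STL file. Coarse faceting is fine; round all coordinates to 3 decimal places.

solid 
facet normal -0.535 0.161 -0.829
outer loop
vertex -1.794 0.697 -3.855
vertex -2.129 1.15 -3.551
vertex -1.588 1.212 -3.888
endloop
endfacet
facet normal 0.879 -0.371 -0.301
outer loop
vertex -1.794 0.697 -3.855
vertex -1.588 1.212 -3.888
vertex -1.071 0.83 -1.909
endloop
endfacet
facet normal -0.535 0.162 -0.829
outer loop
vertex -1.588 1.212 -3.888
vertex -2.129 1.15 -3.551
vertex -1.789 1.68 -3.667
endloop
endfacet
facet normal 0.883 0.447 -0.144
outer loop
vertex -1.588 1.212 -3.888
vertex -1.789 1.68 -3.667
vertex -1.071 0.83 -1.909
endloop
endfacet
facet normal -0.535 0.161 -0.829
outer loop
vertex -1.789 1.68 -3.667
vertex -2.129 1.15 -3.551
vertex -2.246 1.749 -3.359
endloop
endfacet
facet normal 0.335 0.895 0.296
outer loop
vertex -1.789 1.68 -3.667
vertex -2.246 1.749 -3.359
vertex -1.071 0.83 -1.909
endloop
endfacet
facet normal -0.534 0.162 -0.830
outer loop
vertex -2.246 1.749 -3.359
vertex -2.129 1.15 -3.551
vertex -2.615 1.367 -3.196
endloop
endfacet
facet normal -0.353 0.634 0.688
outer loop
vertex -2.246 1.749 -3.359
vertex -2.615 1.367 -3.196
vertex -1.071 0.83 -1.909
endloop
endfacet
facet normal -0.534 0.163 -0.830
outer loop
vertex -2.615 1.367 -3.196
vertex -2.129 1.15 -3.551
vertex -2.618 0.822 -3.301
endloop
endfacet
facet normal -0.662 -0.138 0.737
outer loop
vertex -2.615 1.367 -3.196
vertex -2.618 0.822 -3.301
vertex -1.071 0.83 -1.909
endloop
endfacet
facet normal -0.533 0.162 -0.830
outer loop
vertex -2.618 0.822 -3.301
vertex -2.129 1.15 -3.551
vertex -2.252 0.524 -3.594
endloop
endfacet
facet normal -0.360 -0.840 0.405
outer loop
vertex -2.618 0.822 -3.301
vertex -2.252 0.524 -3.594
vertex -1.071 0.83 -1.909
endloop
endfacet
facet normal -0.534 0.162 -0.830
outer loop
vertex -2.252 0.524 -3.594
vertex -2.129 1.15 -3.551
vertex -1.794 0.697 -3.855
endloop
endfacet
facet normal 0.325 -0.944 -0.056
outer loop
vertex -2.252 0.524 -3.594
vertex -1.794 0.697 -3.855
vertex -1.071 0.83 -1.909
endloop
endfacet
facet normal -0.784 -0.289 -0.550
outer loop
vertex 2.399 -2.52 -4.729
vertex 2.023 -2.532 -4.187
vertex 2.13 -2.03 -4.603
endloop
endfacet
facet normal 0.406 0.430 -0.806
outer loop
vertex 2.399 -2.52 -4.729
vertex 2.13 -2.03 -4.603
vertex 3.332 -2.177 -4.076
endloop
endfacet
facet normal 0.406 0.431 -0.806
outer loop
vertex 3.332 -2.177 -4.076
vertex 2.13 -2.03 -4.603
vertex 3.064 -1.687 -3.949
endloop
endfacet
facet normal 0.785 0.287 0.548
outer loop
vertex 3.332 -2.177 -4.076
vertex 3.064 -1.687 -3.949
vertex 2.957 -2.188 -3.533
endloop
endfacet
facet normal -0.785 -0.288 -0.549
outer loop
vertex 2.13 -2.03 -4.603
vertex 2.023 -2.532 -4.187
vertex 1.781 -1.918 -4.163
endloop
endfacet
facet normal -0.114 0.937 -0.329
outer loop
vertex 2.13 -2.03 -4.603
vertex 1.781 -1.918 -4.163
vertex 3.064 -1.687 -3.949
endloop
endfacet
facet normal -0.114 0.937 -0.329
outer loop
vertex 3.064 -1.687 -3.949
vertex 1.781 -1.918 -4.163
vertex 2.714 -1.575 -3.509
endloop
endfacet
facet normal 0.784 0.289 0.550
outer loop
vertex 3.064 -1.687 -3.949
vertex 2.714 -1.575 -3.509
vertex 2.957 -2.188 -3.533
endloop
endfacet
facet normal -0.785 -0.288 -0.549
outer loop
vertex 1.781 -1.918 -4.163
vertex 2.023 -2.532 -4.187
vertex 1.614 -2.268 -3.741
endloop
endfacet
facet normal -0.548 0.737 0.395
outer loop
vertex 1.781 -1.918 -4.163
vertex 1.614 -2.268 -3.741
vertex 2.714 -1.575 -3.509
endloop
endfacet
facet normal -0.548 0.737 0.396
outer loop
vertex 2.714 -1.575 -3.509
vertex 1.614 -2.268 -3.741
vertex 2.548 -1.925 -3.087
endloop
endfacet
facet normal 0.784 0.289 0.549
outer loop
vertex 2.714 -1.575 -3.509
vertex 2.548 -1.925 -3.087
vertex 2.957 -2.188 -3.533
endloop
endfacet
facet normal -0.785 -0.289 -0.548
outer loop
vertex 1.614 -2.268 -3.741
vertex 2.023 -2.532 -4.187
vertex 1.756 -2.816 -3.655
endloop
endfacet
facet normal -0.569 -0.018 0.822
outer loop
vertex 1.614 -2.268 -3.741
vertex 1.756 -2.816 -3.655
vertex 2.548 -1.925 -3.087
endloop
endfacet
facet normal -0.570 -0.018 0.822
outer loop
vertex 2.548 -1.925 -3.087
vertex 1.756 -2.816 -3.655
vertex 2.689 -2.473 -3.001
endloop
endfacet
facet normal 0.784 0.288 0.549
outer loop
vertex 2.548 -1.925 -3.087
vertex 2.689 -2.473 -3.001
vertex 2.957 -2.188 -3.533
endloop
endfacet
facet normal -0.785 -0.289 -0.548
outer loop
vertex 1.756 -2.816 -3.655
vertex 2.023 -2.532 -4.187
vertex 2.098 -3.15 -3.969
endloop
endfacet
facet normal -0.163 -0.759 0.630
outer loop
vertex 1.756 -2.816 -3.655
vertex 2.098 -3.15 -3.969
vertex 2.689 -2.473 -3.001
endloop
endfacet
facet normal -0.161 -0.760 0.630
outer loop
vertex 2.689 -2.473 -3.001
vertex 2.098 -3.15 -3.969
vertex 3.032 -2.807 -3.316
endloop
endfacet
facet normal 0.785 0.288 0.549
outer loop
vertex 2.689 -2.473 -3.001
vertex 3.032 -2.807 -3.316
vertex 2.957 -2.188 -3.533
endloop
endfacet
facet normal -0.784 -0.289 -0.549
outer loop
vertex 2.098 -3.15 -3.969
vertex 2.023 -2.532 -4.187
vertex 2.385 -3.018 -4.448
endloop
endfacet
facet normal 0.367 -0.930 -0.036
outer loop
vertex 2.098 -3.15 -3.969
vertex 2.385 -3.018 -4.448
vertex 3.032 -2.807 -3.316
endloop
endfacet
facet normal 0.367 -0.929 -0.037
outer loop
vertex 3.032 -2.807 -3.316
vertex 2.385 -3.018 -4.448
vertex 3.318 -2.675 -3.794
endloop
endfacet
facet normal 0.785 0.288 0.549
outer loop
vertex 3.032 -2.807 -3.316
vertex 3.318 -2.675 -3.794
vertex 2.957 -2.188 -3.533
endloop
endfacet
facet normal -0.784 -0.288 -0.550
outer loop
vertex 2.385 -3.018 -4.448
vertex 2.023 -2.532 -4.187
vertex 2.399 -2.52 -4.729
endloop
endfacet
facet normal 0.620 -0.399 -0.676
outer loop
vertex 2.385 -3.018 -4.448
vertex 2.399 -2.52 -4.729
vertex 3.318 -2.675 -3.794
endloop
endfacet
facet normal 0.620 -0.400 -0.675
outer loop
vertex 3.318 -2.675 -3.794
vertex 2.399 -2.52 -4.729
vertex 3.332 -2.177 -4.076
endloop
endfacet
facet normal 0.785 0.288 0.548
outer loop
vertex 3.318 -2.675 -3.794
vertex 3.332 -2.177 -4.076
vertex 2.957 -2.188 -3.533
endloop
endfacet

endsolid


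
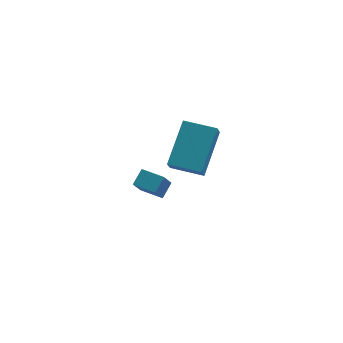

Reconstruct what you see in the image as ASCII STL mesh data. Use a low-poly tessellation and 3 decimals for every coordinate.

solid 
facet normal -0.926 0.370 0.077
outer loop
vertex 2.245 -0.642 3.318
vertex 2.387 -0.141 2.622
vertex 1.516 -2.201 2.046
endloop
endfacet
facet normal -0.164 -0.577 0.800
outer loop
vertex 2.813 -2.719 1.938
vertex 2.245 -0.642 3.318
vertex 1.516 -2.201 2.046
endloop
endfacet
facet normal -0.926 0.370 0.076
outer loop
vertex 1.516 -2.201 2.046
vertex 2.387 -0.141 2.622
vertex 1.659 -1.7 1.35
endloop
endfacet
facet normal -0.340 -0.729 -0.594
outer loop
vertex 1.659 -1.7 1.35
vertex 2.813 -2.719 1.938
vertex 1.516 -2.201 2.046
endloop
endfacet
facet normal 0.341 0.729 0.594
outer loop
vertex 2.245 -0.642 3.318
vertex 3.684 -0.659 2.514
vertex 2.387 -0.141 2.622
endloop
endfacet
facet normal -0.164 -0.577 0.800
outer loop
vertex 3.541 -1.16 3.21
vertex 2.245 -0.642 3.318
vertex 2.813 -2.719 1.938
endloop
endfacet
facet normal 0.341 0.728 0.594
outer loop
vertex 3.541 -1.16 3.21
vertex 3.684 -0.659 2.514
vertex 2.245 -0.642 3.318
endloop
endfacet
facet normal 0.164 0.577 -0.800
outer loop
vertex 2.387 -0.141 2.622
vertex 3.684 -0.659 2.514
vertex 1.659 -1.7 1.35
endloop
endfacet
facet normal -0.341 -0.729 -0.594
outer loop
vertex 2.955 -2.218 1.242
vertex 2.813 -2.719 1.938
vertex 1.659 -1.7 1.35
endloop
endfacet
facet normal 0.164 0.577 -0.800
outer loop
vertex 1.659 -1.7 1.35
vertex 3.684 -0.659 2.514
vertex 2.955 -2.218 1.242
endloop
endfacet
facet normal 0.926 -0.370 -0.077
outer loop
vertex 2.955 -2.218 1.242
vertex 3.541 -1.16 3.21
vertex 2.813 -2.719 1.938
endloop
endfacet
facet normal 0.926 -0.370 -0.076
outer loop
vertex 3.684 -0.659 2.514
vertex 3.541 -1.16 3.21
vertex 2.955 -2.218 1.242
endloop
endfacet
facet normal -0.300 -0.483 0.823
outer loop
vertex 1.604 1.22 -1.997
vertex 0.721 1.822 -1.965
vertex 1.203 0.657 -2.474
endloop
endfacet
facet normal 0.826 -0.563 -0.030
outer loop
vertex 1.539 1.198 -3.395
vertex 1.604 1.22 -1.997
vertex 1.203 0.657 -2.474
endloop
endfacet
facet normal -0.300 -0.483 0.823
outer loop
vertex 1.203 0.657 -2.474
vertex 0.721 1.822 -1.965
vertex 0.32 1.259 -2.442
endloop
endfacet
facet normal -0.478 -0.670 -0.568
outer loop
vertex 0.32 1.259 -2.442
vertex 1.539 1.198 -3.395
vertex 1.203 0.657 -2.474
endloop
endfacet
facet normal 0.478 0.670 0.568
outer loop
vertex 1.604 1.22 -1.997
vertex 1.057 2.363 -2.886
vertex 0.721 1.822 -1.965
endloop
endfacet
facet normal 0.826 -0.563 -0.030
outer loop
vertex 1.94 1.761 -2.918
vertex 1.604 1.22 -1.997
vertex 1.539 1.198 -3.395
endloop
endfacet
facet normal 0.478 0.670 0.568
outer loop
vertex 1.94 1.761 -2.918
vertex 1.057 2.363 -2.886
vertex 1.604 1.22 -1.997
endloop
endfacet
facet normal -0.826 0.563 0.030
outer loop
vertex 0.721 1.822 -1.965
vertex 1.057 2.363 -2.886
vertex 0.32 1.259 -2.442
endloop
endfacet
facet normal -0.478 -0.670 -0.568
outer loop
vertex 0.656 1.8 -3.363
vertex 1.539 1.198 -3.395
vertex 0.32 1.259 -2.442
endloop
endfacet
facet normal -0.826 0.563 0.030
outer loop
vertex 0.32 1.259 -2.442
vertex 1.057 2.363 -2.886
vertex 0.656 1.8 -3.363
endloop
endfacet
facet normal 0.300 0.483 -0.823
outer loop
vertex 0.656 1.8 -3.363
vertex 1.94 1.761 -2.918
vertex 1.539 1.198 -3.395
endloop
endfacet
facet normal 0.300 0.483 -0.823
outer loop
vertex 1.057 2.363 -2.886
vertex 1.94 1.761 -2.918
vertex 0.656 1.8 -3.363
endloop
endfacet

endsolid


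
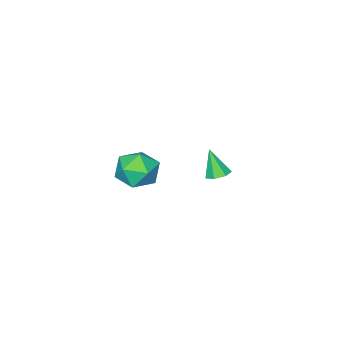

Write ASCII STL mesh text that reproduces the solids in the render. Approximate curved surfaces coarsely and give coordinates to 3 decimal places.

solid 
facet normal -0.001 0.392 -0.920
outer loop
vertex -1.432 3.626 1.243
vertex -1.911 3.376 1.137
vertex -1.824 3.876 1.35
endloop
endfacet
facet normal 0.534 0.569 0.626
outer loop
vertex -1.432 3.626 1.243
vertex -1.824 3.876 1.35
vertex -1.909 2.864 2.343
endloop
endfacet
facet normal -0.001 0.392 -0.920
outer loop
vertex -1.824 3.876 1.35
vertex -1.911 3.376 1.137
vertex -2.282 3.75 1.297
endloop
endfacet
facet normal -0.267 0.686 0.677
outer loop
vertex -1.824 3.876 1.35
vertex -2.282 3.75 1.297
vertex -1.909 2.864 2.343
endloop
endfacet
facet normal -0.002 0.391 -0.920
outer loop
vertex -2.282 3.75 1.297
vertex -1.911 3.376 1.137
vertex -2.46 3.342 1.124
endloop
endfacet
facet normal -0.867 0.182 0.463
outer loop
vertex -2.282 3.75 1.297
vertex -2.46 3.342 1.124
vertex -1.909 2.864 2.343
endloop
endfacet
facet normal -0.002 0.391 -0.920
outer loop
vertex -2.46 3.342 1.124
vertex -1.911 3.376 1.137
vertex -2.224 2.96 0.961
endloop
endfacet
facet normal -0.813 -0.564 0.146
outer loop
vertex -2.46 3.342 1.124
vertex -2.224 2.96 0.961
vertex -1.909 2.864 2.343
endloop
endfacet
facet normal -0.002 0.391 -0.920
outer loop
vertex -2.224 2.96 0.961
vertex -1.911 3.376 1.137
vertex -1.753 2.892 0.931
endloop
endfacet
facet normal -0.145 -0.989 -0.036
outer loop
vertex -2.224 2.96 0.961
vertex -1.753 2.892 0.931
vertex -1.909 2.864 2.343
endloop
endfacet
facet normal -0.002 0.391 -0.920
outer loop
vertex -1.753 2.892 0.931
vertex -1.911 3.376 1.137
vertex -1.401 3.188 1.056
endloop
endfacet
facet normal 0.631 -0.774 0.054
outer loop
vertex -1.753 2.892 0.931
vertex -1.401 3.188 1.056
vertex -1.909 2.864 2.343
endloop
endfacet
facet normal -0.001 0.393 -0.920
outer loop
vertex -1.401 3.188 1.056
vertex -1.911 3.376 1.137
vertex -1.432 3.626 1.243
endloop
endfacet
facet normal 0.934 -0.082 0.348
outer loop
vertex -1.401 3.188 1.056
vertex -1.432 3.626 1.243
vertex -1.909 2.864 2.343
endloop
endfacet
facet normal -0.243 0.653 0.717
outer loop
vertex -3.344 -1.47 -1.462
vertex -2.625 -1.922 -0.807
vertex -2.333 -1.111 -1.446
endloop
endfacet
facet normal -0.335 0.940 0.071
outer loop
vertex -3.344 -1.47 -1.462
vertex -2.333 -1.111 -1.446
vertex -2.848 -1.224 -2.38
endloop
endfacet
facet normal -0.797 0.530 -0.289
outer loop
vertex -3.344 -1.47 -1.462
vertex -2.848 -1.224 -2.38
vertex -3.456 -2.105 -2.319
endloop
endfacet
facet normal -0.991 -0.009 0.136
outer loop
vertex -3.344 -1.47 -1.462
vertex -3.456 -2.105 -2.319
vertex -3.319 -2.536 -1.347
endloop
endfacet
facet normal -0.649 0.067 0.758
outer loop
vertex -3.344 -1.47 -1.462
vertex -3.319 -2.536 -1.347
vertex -2.625 -1.922 -0.807
endloop
endfacet
facet normal 0.291 0.917 -0.271
outer loop
vertex -2.848 -1.224 -2.38
vertex -2.333 -1.111 -1.446
vertex -1.821 -1.524 -2.293
endloop
endfacet
facet normal 0.440 0.453 0.776
outer loop
vertex -2.333 -1.111 -1.446
vertex -2.625 -1.922 -0.807
vertex -1.684 -1.955 -1.321
endloop
endfacet
facet normal -0.216 -0.496 0.841
outer loop
vertex -2.625 -1.922 -0.807
vertex -3.319 -2.536 -1.347
vertex -2.292 -2.836 -1.26
endloop
endfacet
facet normal -0.770 -0.616 -0.165
outer loop
vertex -3.319 -2.536 -1.347
vertex -3.456 -2.105 -2.319
vertex -2.807 -2.949 -2.194
endloop
endfacet
facet normal -0.456 0.256 -0.852
outer loop
vertex -3.456 -2.105 -2.319
vertex -2.848 -1.224 -2.38
vertex -2.515 -2.138 -2.833
endloop
endfacet
facet normal 0.991 0.009 -0.136
outer loop
vertex -1.796 -2.59 -2.178
vertex -1.821 -1.524 -2.293
vertex -1.684 -1.955 -1.321
endloop
endfacet
facet normal 0.797 -0.530 0.289
outer loop
vertex -1.796 -2.59 -2.178
vertex -1.684 -1.955 -1.321
vertex -2.292 -2.836 -1.26
endloop
endfacet
facet normal 0.335 -0.940 -0.071
outer loop
vertex -1.796 -2.59 -2.178
vertex -2.292 -2.836 -1.26
vertex -2.807 -2.949 -2.194
endloop
endfacet
facet normal 0.243 -0.653 -0.717
outer loop
vertex -1.796 -2.59 -2.178
vertex -2.807 -2.949 -2.194
vertex -2.515 -2.138 -2.833
endloop
endfacet
facet normal 0.649 -0.067 -0.758
outer loop
vertex -1.796 -2.59 -2.178
vertex -2.515 -2.138 -2.833
vertex -1.821 -1.524 -2.293
endloop
endfacet
facet normal 0.770 0.616 0.165
outer loop
vertex -1.684 -1.955 -1.321
vertex -1.821 -1.524 -2.293
vertex -2.333 -1.111 -1.446
endloop
endfacet
facet normal 0.456 -0.256 0.852
outer loop
vertex -2.292 -2.836 -1.26
vertex -1.684 -1.955 -1.321
vertex -2.625 -1.922 -0.807
endloop
endfacet
facet normal -0.291 -0.917 0.271
outer loop
vertex -2.807 -2.949 -2.194
vertex -2.292 -2.836 -1.26
vertex -3.319 -2.536 -1.347
endloop
endfacet
facet normal -0.440 -0.453 -0.776
outer loop
vertex -2.515 -2.138 -2.833
vertex -2.807 -2.949 -2.194
vertex -3.456 -2.105 -2.319
endloop
endfacet
facet normal 0.216 0.496 -0.841
outer loop
vertex -1.821 -1.524 -2.293
vertex -2.515 -2.138 -2.833
vertex -2.848 -1.224 -2.38
endloop
endfacet

endsolid


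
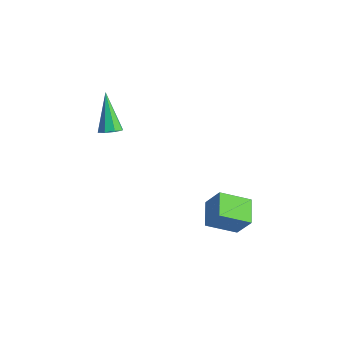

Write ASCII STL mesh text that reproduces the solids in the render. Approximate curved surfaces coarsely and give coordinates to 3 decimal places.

solid 
facet normal -0.491 -0.156 -0.857
outer loop
vertex 1.799 -0.866 -3.08
vertex 0.884 0.136 -2.738
vertex 2.788 0.305 -3.861
endloop
endfacet
facet normal 0.654 -0.716 -0.245
outer loop
vertex 3.476 0.524 -2.662
vertex 1.799 -0.866 -3.08
vertex 2.788 0.305 -3.861
endloop
endfacet
facet normal -0.491 -0.156 -0.857
outer loop
vertex 2.788 0.305 -3.861
vertex 0.884 0.136 -2.738
vertex 1.873 1.307 -3.519
endloop
endfacet
facet normal 0.575 0.680 -0.454
outer loop
vertex 1.873 1.307 -3.519
vertex 3.476 0.524 -2.662
vertex 2.788 0.305 -3.861
endloop
endfacet
facet normal -0.575 -0.680 0.454
outer loop
vertex 1.799 -0.866 -3.08
vertex 1.572 0.355 -1.539
vertex 0.884 0.136 -2.738
endloop
endfacet
facet normal 0.654 -0.716 -0.245
outer loop
vertex 2.487 -0.647 -1.881
vertex 1.799 -0.866 -3.08
vertex 3.476 0.524 -2.662
endloop
endfacet
facet normal -0.575 -0.680 0.454
outer loop
vertex 2.487 -0.647 -1.881
vertex 1.572 0.355 -1.539
vertex 1.799 -0.866 -3.08
endloop
endfacet
facet normal -0.654 0.716 0.245
outer loop
vertex 0.884 0.136 -2.738
vertex 1.572 0.355 -1.539
vertex 1.873 1.307 -3.519
endloop
endfacet
facet normal 0.575 0.680 -0.454
outer loop
vertex 2.561 1.526 -2.32
vertex 3.476 0.524 -2.662
vertex 1.873 1.307 -3.519
endloop
endfacet
facet normal -0.654 0.716 0.245
outer loop
vertex 1.873 1.307 -3.519
vertex 1.572 0.355 -1.539
vertex 2.561 1.526 -2.32
endloop
endfacet
facet normal 0.491 0.156 0.857
outer loop
vertex 2.561 1.526 -2.32
vertex 2.487 -0.647 -1.881
vertex 3.476 0.524 -2.662
endloop
endfacet
facet normal 0.491 0.156 0.857
outer loop
vertex 1.572 0.355 -1.539
vertex 2.487 -0.647 -1.881
vertex 2.561 1.526 -2.32
endloop
endfacet
facet normal 0.516 -0.381 -0.767
outer loop
vertex -2.303 -2.614 2.726
vertex -2.77 -2.475 2.343
vertex -2.261 -2.18 2.539
endloop
endfacet
facet normal 0.688 0.230 0.688
outer loop
vertex -2.303 -2.614 2.726
vertex -2.261 -2.18 2.539
vertex -3.87 -1.665 3.977
endloop
endfacet
facet normal 0.516 -0.380 -0.768
outer loop
vertex -2.261 -2.18 2.539
vertex -2.77 -2.475 2.343
vertex -2.518 -1.918 2.237
endloop
endfacet
facet normal 0.508 0.816 0.276
outer loop
vertex -2.261 -2.18 2.539
vertex -2.518 -1.918 2.237
vertex -3.87 -1.665 3.977
endloop
endfacet
facet normal 0.517 -0.380 -0.767
outer loop
vertex -2.518 -1.918 2.237
vertex -2.77 -2.475 2.343
vertex -2.922 -1.983 1.997
endloop
endfacet
facet normal -0.050 0.982 -0.182
outer loop
vertex -2.518 -1.918 2.237
vertex -2.922 -1.983 1.997
vertex -3.87 -1.665 3.977
endloop
endfacet
facet normal 0.515 -0.381 -0.768
outer loop
vertex -2.922 -1.983 1.997
vertex -2.77 -2.475 2.343
vertex -3.238 -2.336 1.96
endloop
endfacet
facet normal -0.656 0.631 -0.415
outer loop
vertex -2.922 -1.983 1.997
vertex -3.238 -2.336 1.96
vertex -3.87 -1.665 3.977
endloop
endfacet
facet normal 0.516 -0.380 -0.768
outer loop
vertex -3.238 -2.336 1.96
vertex -2.77 -2.475 2.343
vertex -3.279 -2.77 2.147
endloop
endfacet
facet normal -0.957 -0.034 -0.289
outer loop
vertex -3.238 -2.336 1.96
vertex -3.279 -2.77 2.147
vertex -3.87 -1.665 3.977
endloop
endfacet
facet normal 0.516 -0.381 -0.767
outer loop
vertex -3.279 -2.77 2.147
vertex -2.77 -2.475 2.343
vertex -3.023 -3.031 2.449
endloop
endfacet
facet normal -0.776 -0.619 0.123
outer loop
vertex -3.279 -2.77 2.147
vertex -3.023 -3.031 2.449
vertex -3.87 -1.665 3.977
endloop
endfacet
facet normal 0.515 -0.381 -0.768
outer loop
vertex -3.023 -3.031 2.449
vertex -2.77 -2.475 2.343
vertex -2.618 -2.966 2.688
endloop
endfacet
facet normal -0.217 -0.784 0.581
outer loop
vertex -3.023 -3.031 2.449
vertex -2.618 -2.966 2.688
vertex -3.87 -1.665 3.977
endloop
endfacet
facet normal 0.517 -0.379 -0.768
outer loop
vertex -2.618 -2.966 2.688
vertex -2.77 -2.475 2.343
vertex -2.303 -2.614 2.726
endloop
endfacet
facet normal 0.387 -0.434 0.814
outer loop
vertex -2.618 -2.966 2.688
vertex -2.303 -2.614 2.726
vertex -3.87 -1.665 3.977
endloop
endfacet

endsolid


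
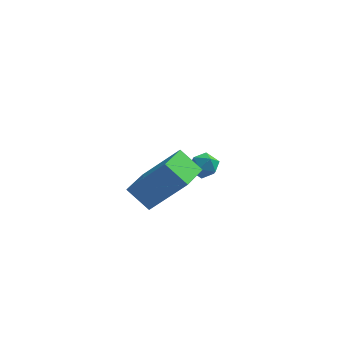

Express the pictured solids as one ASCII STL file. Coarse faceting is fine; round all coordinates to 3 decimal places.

solid 
facet normal -0.685 -0.012 -0.728
outer loop
vertex -4.451 -3.29 2.198
vertex -4.213 -1.493 1.944
vertex -3.534 -3.533 1.339
endloop
endfacet
facet normal -0.130 -0.982 0.139
outer loop
vertex -2.067 -3.507 2.896
vertex -4.451 -3.29 2.198
vertex -3.534 -3.533 1.339
endloop
endfacet
facet normal -0.686 -0.013 -0.727
outer loop
vertex -3.534 -3.533 1.339
vertex -4.213 -1.493 1.944
vertex -3.297 -1.736 1.084
endloop
endfacet
facet normal 0.716 -0.190 -0.672
outer loop
vertex -3.297 -1.736 1.084
vertex -2.067 -3.507 2.896
vertex -3.534 -3.533 1.339
endloop
endfacet
facet normal -0.716 0.190 0.672
outer loop
vertex -4.451 -3.29 2.198
vertex -2.746 -1.467 3.501
vertex -4.213 -1.493 1.944
endloop
endfacet
facet normal -0.130 -0.982 0.139
outer loop
vertex -2.983 -3.264 3.756
vertex -4.451 -3.29 2.198
vertex -2.067 -3.507 2.896
endloop
endfacet
facet normal -0.716 0.190 0.672
outer loop
vertex -2.983 -3.264 3.756
vertex -2.746 -1.467 3.501
vertex -4.451 -3.29 2.198
endloop
endfacet
facet normal 0.130 0.982 -0.139
outer loop
vertex -4.213 -1.493 1.944
vertex -2.746 -1.467 3.501
vertex -3.297 -1.736 1.084
endloop
endfacet
facet normal 0.716 -0.190 -0.672
outer loop
vertex -1.829 -1.71 2.642
vertex -2.067 -3.507 2.896
vertex -3.297 -1.736 1.084
endloop
endfacet
facet normal 0.130 0.982 -0.139
outer loop
vertex -3.297 -1.736 1.084
vertex -2.746 -1.467 3.501
vertex -1.829 -1.71 2.642
endloop
endfacet
facet normal 0.686 0.012 0.727
outer loop
vertex -1.829 -1.71 2.642
vertex -2.983 -3.264 3.756
vertex -2.067 -3.507 2.896
endloop
endfacet
facet normal 0.685 0.013 0.728
outer loop
vertex -2.746 -1.467 3.501
vertex -2.983 -3.264 3.756
vertex -1.829 -1.71 2.642
endloop
endfacet
facet normal -0.901 0.195 -0.388
outer loop
vertex -2.805 2.586 -0.25
vertex -3.092 2.1 0.171
vertex -3.041 2.768 0.389
endloop
endfacet
facet normal -0.485 0.777 -0.401
outer loop
vertex -2.805 2.586 -0.25
vertex -3.041 2.768 0.389
vertex -2.43 3.027 0.151
endloop
endfacet
facet normal 0.100 0.622 -0.777
outer loop
vertex -2.805 2.586 -0.25
vertex -2.43 3.027 0.151
vertex -2.105 2.52 -0.213
endloop
endfacet
facet normal 0.047 -0.056 -0.997
outer loop
vertex -2.805 2.586 -0.25
vertex -2.105 2.52 -0.213
vertex -2.514 1.946 -0.2
endloop
endfacet
facet normal -0.571 -0.319 -0.757
outer loop
vertex -2.805 2.586 -0.25
vertex -2.514 1.946 -0.2
vertex -3.092 2.1 0.171
endloop
endfacet
facet normal -0.285 0.920 0.269
outer loop
vertex -2.43 3.027 0.151
vertex -3.041 2.768 0.389
vertex -2.486 2.814 0.82
endloop
endfacet
facet normal -0.957 -0.021 0.289
outer loop
vertex -3.041 2.768 0.389
vertex -3.092 2.1 0.171
vertex -2.895 2.24 0.833
endloop
endfacet
facet normal -0.424 -0.852 -0.307
outer loop
vertex -3.092 2.1 0.171
vertex -2.514 1.946 -0.2
vertex -2.57 1.733 0.469
endloop
endfacet
facet normal 0.577 -0.427 -0.697
outer loop
vertex -2.514 1.946 -0.2
vertex -2.105 2.52 -0.213
vertex -1.959 1.992 0.231
endloop
endfacet
facet normal 0.663 0.668 -0.338
outer loop
vertex -2.105 2.52 -0.213
vertex -2.43 3.027 0.151
vertex -1.908 2.66 0.449
endloop
endfacet
facet normal -0.047 0.056 0.997
outer loop
vertex -2.195 2.174 0.87
vertex -2.486 2.814 0.82
vertex -2.895 2.24 0.833
endloop
endfacet
facet normal -0.100 -0.622 0.777
outer loop
vertex -2.195 2.174 0.87
vertex -2.895 2.24 0.833
vertex -2.57 1.733 0.469
endloop
endfacet
facet normal 0.485 -0.777 0.401
outer loop
vertex -2.195 2.174 0.87
vertex -2.57 1.733 0.469
vertex -1.959 1.992 0.231
endloop
endfacet
facet normal 0.901 -0.195 0.388
outer loop
vertex -2.195 2.174 0.87
vertex -1.959 1.992 0.231
vertex -1.908 2.66 0.449
endloop
endfacet
facet normal 0.571 0.319 0.757
outer loop
vertex -2.195 2.174 0.87
vertex -1.908 2.66 0.449
vertex -2.486 2.814 0.82
endloop
endfacet
facet normal -0.577 0.427 0.697
outer loop
vertex -2.895 2.24 0.833
vertex -2.486 2.814 0.82
vertex -3.041 2.768 0.389
endloop
endfacet
facet normal -0.663 -0.668 0.338
outer loop
vertex -2.57 1.733 0.469
vertex -2.895 2.24 0.833
vertex -3.092 2.1 0.171
endloop
endfacet
facet normal 0.285 -0.920 -0.269
outer loop
vertex -1.959 1.992 0.231
vertex -2.57 1.733 0.469
vertex -2.514 1.946 -0.2
endloop
endfacet
facet normal 0.957 0.021 -0.289
outer loop
vertex -1.908 2.66 0.449
vertex -1.959 1.992 0.231
vertex -2.105 2.52 -0.213
endloop
endfacet
facet normal 0.424 0.852 0.307
outer loop
vertex -2.486 2.814 0.82
vertex -1.908 2.66 0.449
vertex -2.43 3.027 0.151
endloop
endfacet

endsolid


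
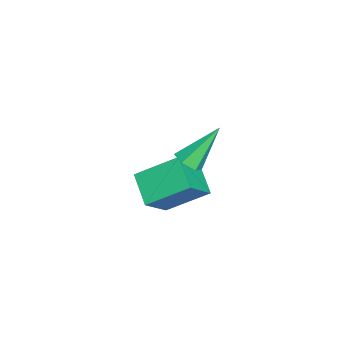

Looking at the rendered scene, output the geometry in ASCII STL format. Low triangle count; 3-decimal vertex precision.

solid 
facet normal 0.368 -0.524 -0.768
outer loop
vertex 3.453 -0.49 1.348
vertex 2.992 -0.361 1.039
vertex 3.448 -0.02 1.025
endloop
endfacet
facet normal 0.799 0.346 0.492
outer loop
vertex 3.453 -0.49 1.348
vertex 3.448 -0.02 1.025
vertex 2.328 0.581 2.421
endloop
endfacet
facet normal 0.369 -0.525 -0.767
outer loop
vertex 3.448 -0.02 1.025
vertex 2.992 -0.361 1.039
vertex 2.987 0.108 0.716
endloop
endfacet
facet normal 0.343 0.931 -0.126
outer loop
vertex 3.448 -0.02 1.025
vertex 2.987 0.108 0.716
vertex 2.328 0.581 2.421
endloop
endfacet
facet normal 0.368 -0.525 -0.768
outer loop
vertex 2.987 0.108 0.716
vertex 2.992 -0.361 1.039
vertex 2.53 -0.233 0.73
endloop
endfacet
facet normal -0.552 0.723 -0.414
outer loop
vertex 2.987 0.108 0.716
vertex 2.53 -0.233 0.73
vertex 2.328 0.581 2.421
endloop
endfacet
facet normal 0.369 -0.523 -0.768
outer loop
vertex 2.53 -0.233 0.73
vertex 2.992 -0.361 1.039
vertex 2.536 -0.703 1.053
endloop
endfacet
facet normal -0.994 -0.071 -0.085
outer loop
vertex 2.53 -0.233 0.73
vertex 2.536 -0.703 1.053
vertex 2.328 0.581 2.421
endloop
endfacet
facet normal 0.369 -0.524 -0.768
outer loop
vertex 2.536 -0.703 1.053
vertex 2.992 -0.361 1.039
vertex 2.997 -0.831 1.362
endloop
endfacet
facet normal -0.538 -0.654 0.532
outer loop
vertex 2.536 -0.703 1.053
vertex 2.997 -0.831 1.362
vertex 2.328 0.581 2.421
endloop
endfacet
facet normal 0.368 -0.524 -0.768
outer loop
vertex 2.997 -0.831 1.362
vertex 2.992 -0.361 1.039
vertex 3.453 -0.49 1.348
endloop
endfacet
facet normal 0.358 -0.446 0.820
outer loop
vertex 2.997 -0.831 1.362
vertex 3.453 -0.49 1.348
vertex 2.328 0.581 2.421
endloop
endfacet
facet normal -0.760 -0.439 0.479
outer loop
vertex 0.903 -1.073 -0.583
vertex -0.087 -0.537 -1.663
vertex 1.162 -2.617 -1.587
endloop
endfacet
facet normal 0.634 -0.344 0.693
outer loop
vertex 2.227 -2.003 -2.257
vertex 0.903 -1.073 -0.583
vertex 1.162 -2.617 -1.587
endloop
endfacet
facet normal -0.760 -0.439 0.478
outer loop
vertex 1.162 -2.617 -1.587
vertex -0.087 -0.537 -1.663
vertex 0.173 -2.081 -2.667
endloop
endfacet
facet normal 0.139 -0.830 -0.540
outer loop
vertex 0.173 -2.081 -2.667
vertex 2.227 -2.003 -2.257
vertex 1.162 -2.617 -1.587
endloop
endfacet
facet normal -0.139 0.830 0.540
outer loop
vertex 0.903 -1.073 -0.583
vertex 0.978 0.077 -2.333
vertex -0.087 -0.537 -1.663
endloop
endfacet
facet normal 0.634 -0.344 0.693
outer loop
vertex 1.967 -0.459 -1.253
vertex 0.903 -1.073 -0.583
vertex 2.227 -2.003 -2.257
endloop
endfacet
facet normal -0.139 0.830 0.540
outer loop
vertex 1.967 -0.459 -1.253
vertex 0.978 0.077 -2.333
vertex 0.903 -1.073 -0.583
endloop
endfacet
facet normal -0.634 0.344 -0.693
outer loop
vertex -0.087 -0.537 -1.663
vertex 0.978 0.077 -2.333
vertex 0.173 -2.081 -2.667
endloop
endfacet
facet normal 0.139 -0.830 -0.540
outer loop
vertex 1.237 -1.467 -3.337
vertex 2.227 -2.003 -2.257
vertex 0.173 -2.081 -2.667
endloop
endfacet
facet normal -0.634 0.344 -0.692
outer loop
vertex 0.173 -2.081 -2.667
vertex 0.978 0.077 -2.333
vertex 1.237 -1.467 -3.337
endloop
endfacet
facet normal 0.760 0.439 -0.479
outer loop
vertex 1.237 -1.467 -3.337
vertex 1.967 -0.459 -1.253
vertex 2.227 -2.003 -2.257
endloop
endfacet
facet normal 0.760 0.439 -0.479
outer loop
vertex 0.978 0.077 -2.333
vertex 1.967 -0.459 -1.253
vertex 1.237 -1.467 -3.337
endloop
endfacet

endsolid
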